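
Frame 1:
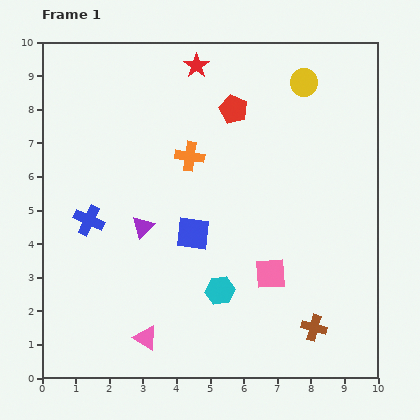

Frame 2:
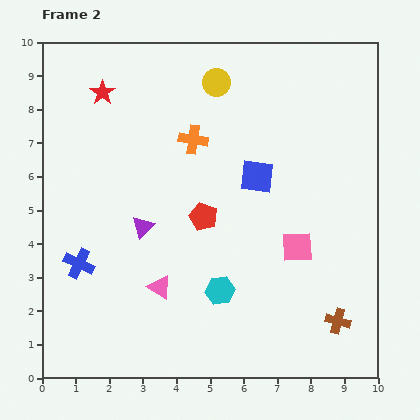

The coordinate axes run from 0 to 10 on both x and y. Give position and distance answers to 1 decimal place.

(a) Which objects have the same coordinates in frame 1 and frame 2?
the purple triangle, the cyan hexagon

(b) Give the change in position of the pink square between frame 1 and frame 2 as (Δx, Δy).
(0.8, 0.8)

The pink square was at (6.8, 3.1) in frame 1 and (7.6, 3.9) in frame 2.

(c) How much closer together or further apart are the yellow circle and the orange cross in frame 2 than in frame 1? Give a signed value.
-2.2

Distance in frame 1: 4.0. Distance in frame 2: 1.8.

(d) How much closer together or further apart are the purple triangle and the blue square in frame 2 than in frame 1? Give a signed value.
+2.2

Distance in frame 1: 1.5. Distance in frame 2: 3.7.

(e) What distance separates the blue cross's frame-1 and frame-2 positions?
1.3

The blue cross moved from (1.4, 4.7) to (1.1, 3.4), a distance of √(0.3² + 1.3²) ≈ 1.3.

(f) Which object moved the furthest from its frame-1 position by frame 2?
the red pentagon

(moved 3.3; next 2.9)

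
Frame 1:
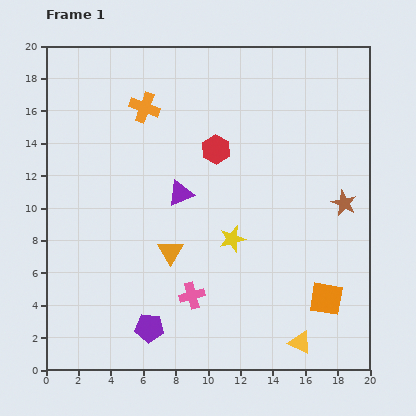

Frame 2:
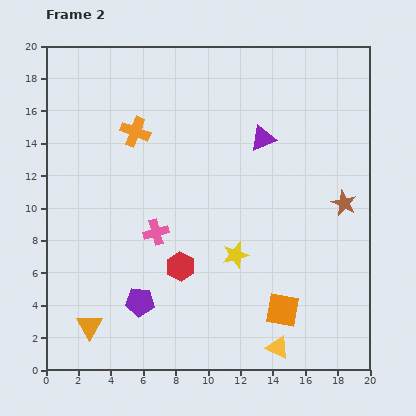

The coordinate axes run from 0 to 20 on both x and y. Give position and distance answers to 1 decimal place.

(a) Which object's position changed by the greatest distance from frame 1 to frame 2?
the red hexagon

(moved 7.5; next 6.8)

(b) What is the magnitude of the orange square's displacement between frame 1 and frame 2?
2.8

The orange square moved from (17.3, 4.4) to (14.6, 3.7), a distance of √(2.7² + 0.7²) ≈ 2.8.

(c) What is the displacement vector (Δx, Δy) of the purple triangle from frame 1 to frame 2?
(5.1, 3.4)

The purple triangle was at (8.3, 10.9) in frame 1 and (13.4, 14.3) in frame 2.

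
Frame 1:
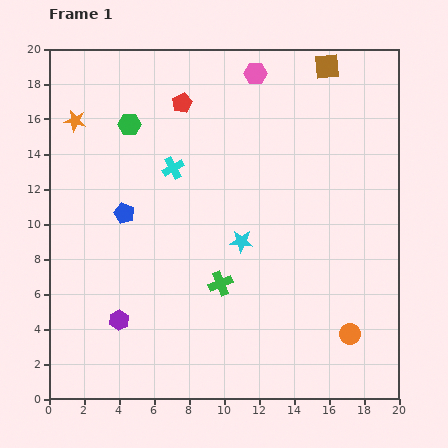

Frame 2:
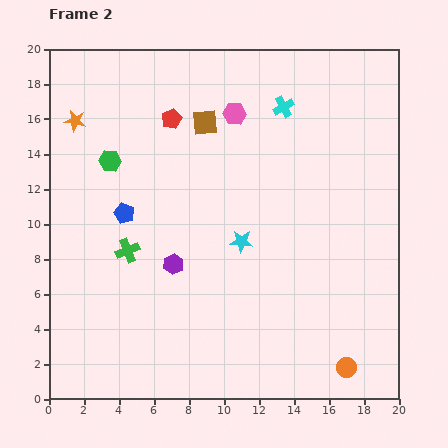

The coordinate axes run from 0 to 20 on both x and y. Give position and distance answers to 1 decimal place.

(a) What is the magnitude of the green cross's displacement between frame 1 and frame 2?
5.6

The green cross moved from (9.8, 6.6) to (4.5, 8.5), a distance of √(5.3² + 1.9²) ≈ 5.6.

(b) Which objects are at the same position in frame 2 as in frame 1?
the cyan star, the blue pentagon, the orange star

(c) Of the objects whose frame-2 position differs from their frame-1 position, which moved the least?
the red pentagon

(moved 1.1)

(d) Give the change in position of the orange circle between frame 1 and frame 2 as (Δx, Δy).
(-0.2, -1.9)

The orange circle was at (17.2, 3.7) in frame 1 and (17.0, 1.8) in frame 2.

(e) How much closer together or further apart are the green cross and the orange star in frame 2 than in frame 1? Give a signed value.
-4.5

Distance in frame 1: 12.5. Distance in frame 2: 8.0.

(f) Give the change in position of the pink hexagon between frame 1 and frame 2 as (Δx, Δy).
(-1.2, -2.3)

The pink hexagon was at (11.8, 18.6) in frame 1 and (10.6, 16.3) in frame 2.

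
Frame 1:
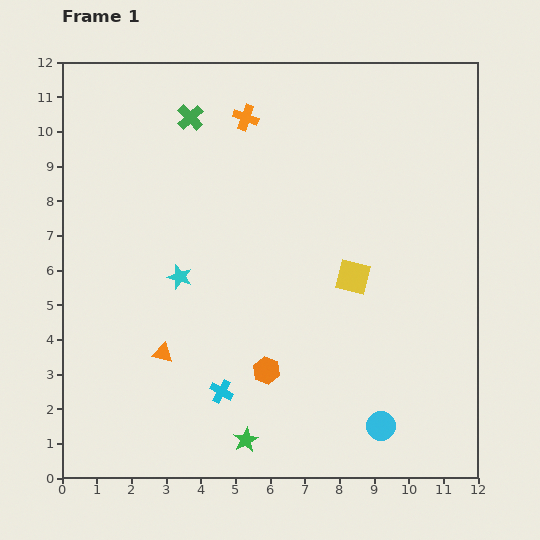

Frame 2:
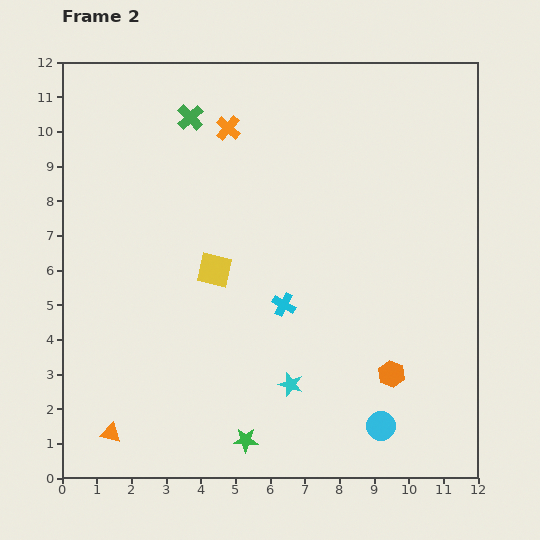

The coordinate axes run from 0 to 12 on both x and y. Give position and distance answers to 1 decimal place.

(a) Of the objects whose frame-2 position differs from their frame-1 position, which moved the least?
the orange cross

(moved 0.6)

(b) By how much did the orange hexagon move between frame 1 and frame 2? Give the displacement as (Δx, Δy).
(3.6, -0.1)

The orange hexagon was at (5.9, 3.1) in frame 1 and (9.5, 3.0) in frame 2.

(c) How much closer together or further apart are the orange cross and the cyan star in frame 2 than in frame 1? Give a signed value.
+2.6

Distance in frame 1: 5.0. Distance in frame 2: 7.6.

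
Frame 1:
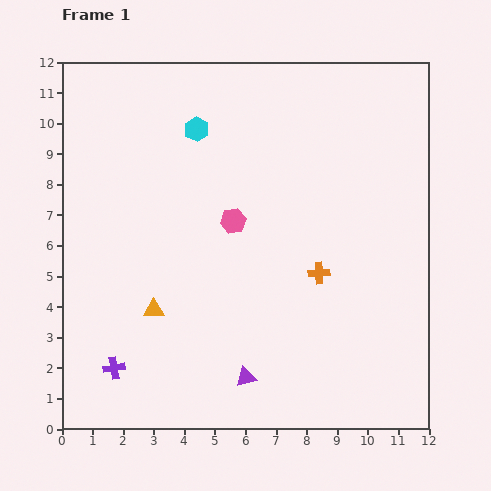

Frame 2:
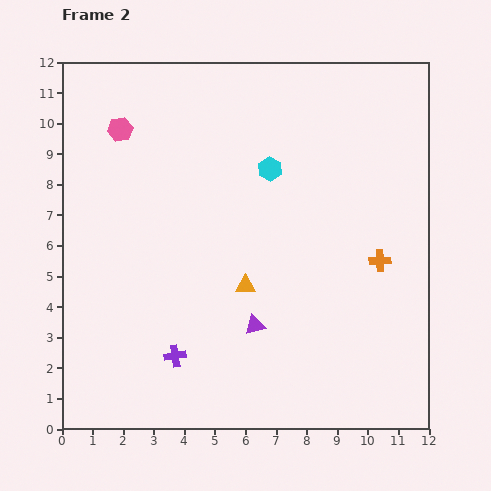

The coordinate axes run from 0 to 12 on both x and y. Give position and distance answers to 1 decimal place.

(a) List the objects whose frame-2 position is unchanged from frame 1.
none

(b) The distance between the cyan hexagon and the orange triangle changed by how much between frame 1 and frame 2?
-2.2

Distance in frame 1: 6.1. Distance in frame 2: 3.9.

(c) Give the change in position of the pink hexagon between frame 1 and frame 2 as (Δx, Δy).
(-3.7, 3.0)

The pink hexagon was at (5.6, 6.8) in frame 1 and (1.9, 9.8) in frame 2.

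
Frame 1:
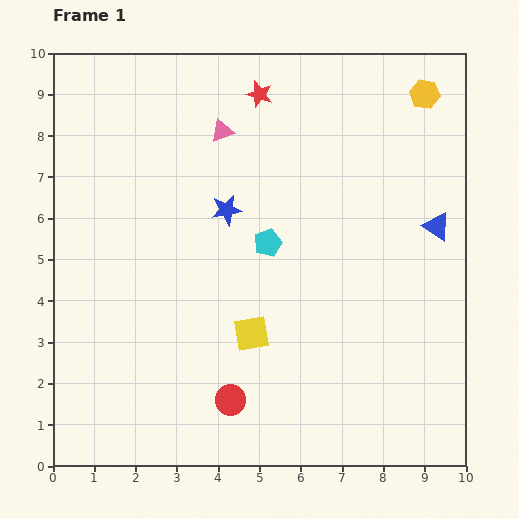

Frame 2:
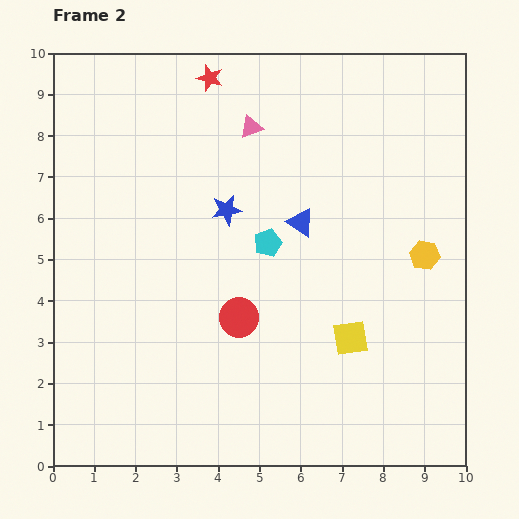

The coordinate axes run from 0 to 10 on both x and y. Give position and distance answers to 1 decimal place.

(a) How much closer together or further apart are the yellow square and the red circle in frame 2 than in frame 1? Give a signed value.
+1.0

Distance in frame 1: 1.7. Distance in frame 2: 2.7.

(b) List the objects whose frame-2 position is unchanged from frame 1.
the cyan pentagon, the blue star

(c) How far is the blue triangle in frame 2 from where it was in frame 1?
3.3

The blue triangle moved from (9.3, 5.8) to (6.0, 5.9), a distance of √(3.3² + 0.1²) ≈ 3.3.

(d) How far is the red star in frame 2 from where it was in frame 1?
1.3

The red star moved from (5.0, 9.0) to (3.8, 9.4), a distance of √(1.2² + 0.4²) ≈ 1.3.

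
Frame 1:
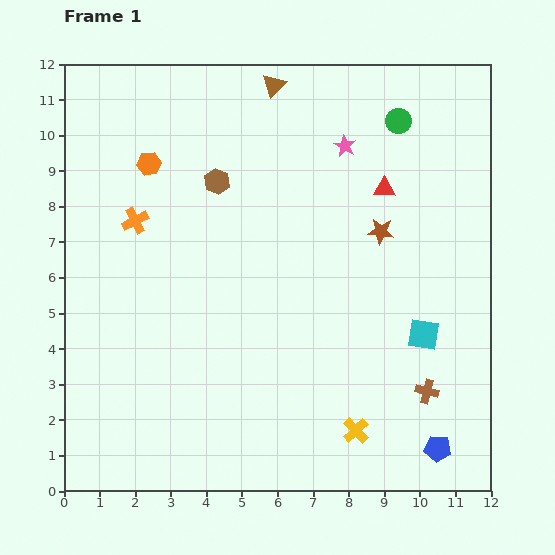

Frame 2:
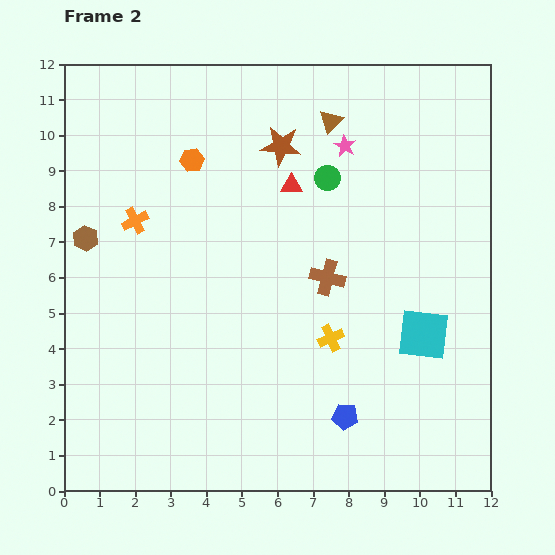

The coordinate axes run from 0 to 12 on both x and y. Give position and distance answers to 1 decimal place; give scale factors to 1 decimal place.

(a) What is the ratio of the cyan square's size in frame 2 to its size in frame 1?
1.7×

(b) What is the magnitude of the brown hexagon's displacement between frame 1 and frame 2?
4.0

The brown hexagon moved from (4.3, 8.7) to (0.6, 7.1), a distance of √(3.7² + 1.6²) ≈ 4.0.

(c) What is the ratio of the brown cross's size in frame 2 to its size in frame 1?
1.5×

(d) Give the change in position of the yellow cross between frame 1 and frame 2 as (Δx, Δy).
(-0.7, 2.6)

The yellow cross was at (8.2, 1.7) in frame 1 and (7.5, 4.3) in frame 2.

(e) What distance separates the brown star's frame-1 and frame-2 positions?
3.7

The brown star moved from (8.9, 7.3) to (6.1, 9.7), a distance of √(2.8² + 2.4²) ≈ 3.7.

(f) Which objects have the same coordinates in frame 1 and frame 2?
the pink star, the cyan square, the orange cross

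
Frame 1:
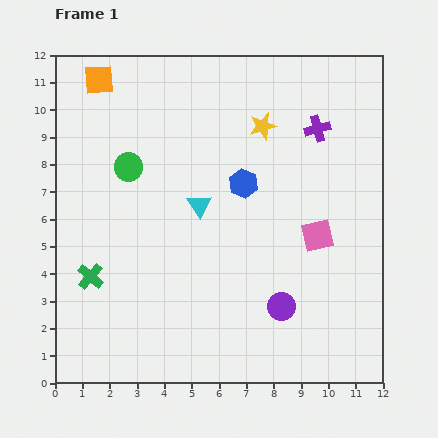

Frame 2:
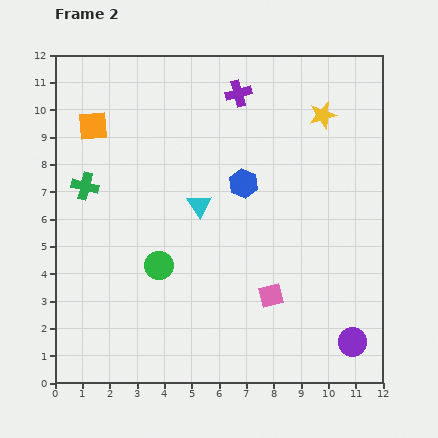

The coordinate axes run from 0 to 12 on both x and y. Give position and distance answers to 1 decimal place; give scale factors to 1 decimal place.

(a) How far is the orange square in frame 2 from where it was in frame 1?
1.7

The orange square moved from (1.6, 11.1) to (1.4, 9.4), a distance of √(0.2² + 1.7²) ≈ 1.7.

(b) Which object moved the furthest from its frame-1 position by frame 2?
the green circle

(moved 3.8; next 3.3)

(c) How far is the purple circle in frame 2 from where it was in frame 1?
2.9

The purple circle moved from (8.3, 2.8) to (10.9, 1.5), a distance of √(2.6² + 1.3²) ≈ 2.9.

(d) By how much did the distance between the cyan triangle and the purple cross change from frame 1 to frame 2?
-0.8

Distance in frame 1: 5.1. Distance in frame 2: 4.3.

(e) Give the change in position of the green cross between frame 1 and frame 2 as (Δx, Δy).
(-0.2, 3.3)

The green cross was at (1.3, 3.9) in frame 1 and (1.1, 7.2) in frame 2.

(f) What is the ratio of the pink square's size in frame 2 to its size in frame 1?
0.7×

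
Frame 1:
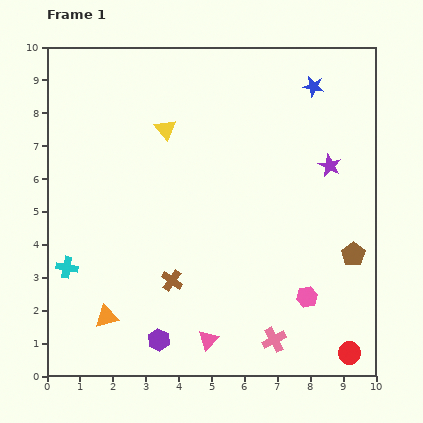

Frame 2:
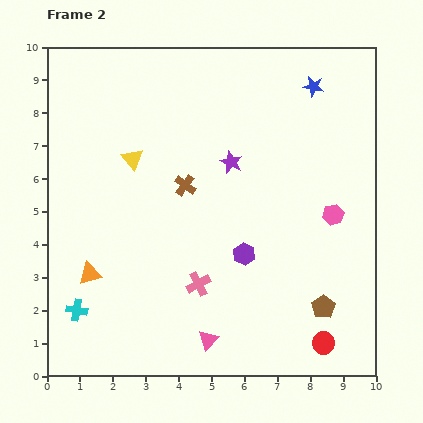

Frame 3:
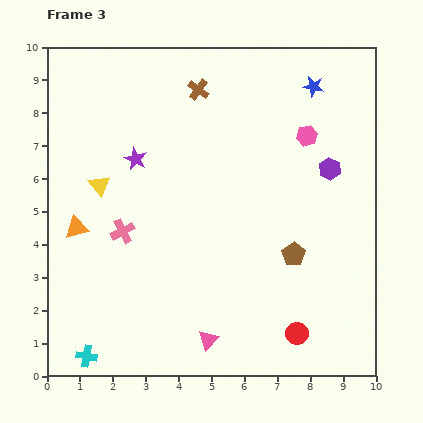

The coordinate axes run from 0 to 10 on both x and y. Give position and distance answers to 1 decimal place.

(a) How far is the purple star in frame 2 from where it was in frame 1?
3.0

The purple star moved from (8.6, 6.4) to (5.6, 6.5), a distance of √(3.0² + 0.1²) ≈ 3.0.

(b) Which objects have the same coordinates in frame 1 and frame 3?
the blue star, the pink triangle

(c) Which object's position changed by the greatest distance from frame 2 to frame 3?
the purple hexagon

(moved 3.7; next 2.9)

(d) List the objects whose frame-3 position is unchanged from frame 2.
the blue star, the pink triangle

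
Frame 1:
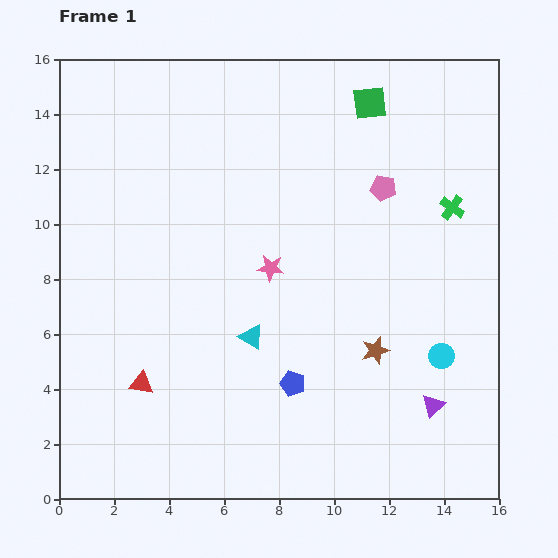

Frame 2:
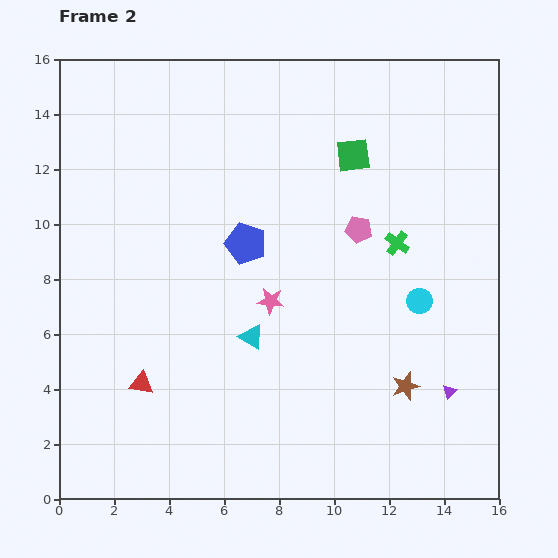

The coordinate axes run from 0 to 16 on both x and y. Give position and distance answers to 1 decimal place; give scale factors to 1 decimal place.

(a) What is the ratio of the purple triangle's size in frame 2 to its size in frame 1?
0.6×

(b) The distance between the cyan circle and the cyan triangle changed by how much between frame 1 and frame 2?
-0.7

Distance in frame 1: 6.9. Distance in frame 2: 6.2.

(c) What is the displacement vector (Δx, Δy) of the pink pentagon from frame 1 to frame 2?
(-0.9, -1.5)

The pink pentagon was at (11.8, 11.3) in frame 1 and (10.9, 9.8) in frame 2.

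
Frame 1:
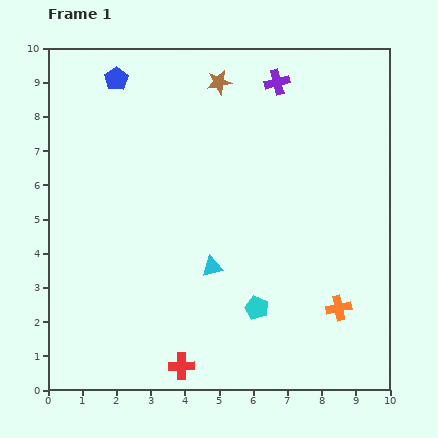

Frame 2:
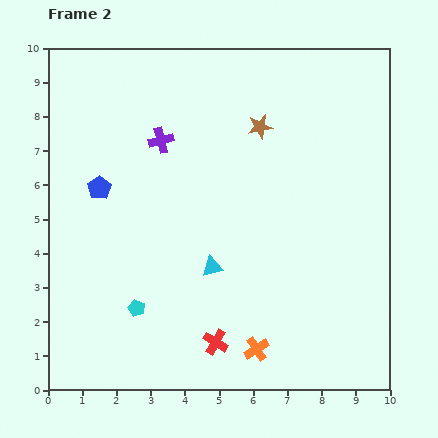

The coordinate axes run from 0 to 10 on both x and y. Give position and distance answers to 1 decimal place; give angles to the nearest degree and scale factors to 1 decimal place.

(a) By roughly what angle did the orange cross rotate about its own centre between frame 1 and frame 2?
22° counter-clockwise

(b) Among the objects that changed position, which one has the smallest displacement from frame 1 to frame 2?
the red cross

(moved 1.2)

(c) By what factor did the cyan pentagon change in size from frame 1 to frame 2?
0.7×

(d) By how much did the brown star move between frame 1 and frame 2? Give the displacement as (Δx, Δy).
(1.2, -1.3)

The brown star was at (5.0, 9.0) in frame 1 and (6.2, 7.7) in frame 2.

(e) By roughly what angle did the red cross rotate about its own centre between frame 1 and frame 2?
31° clockwise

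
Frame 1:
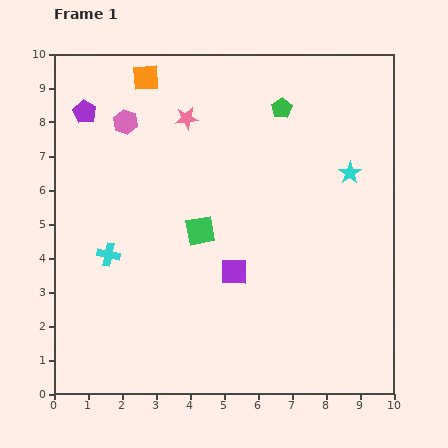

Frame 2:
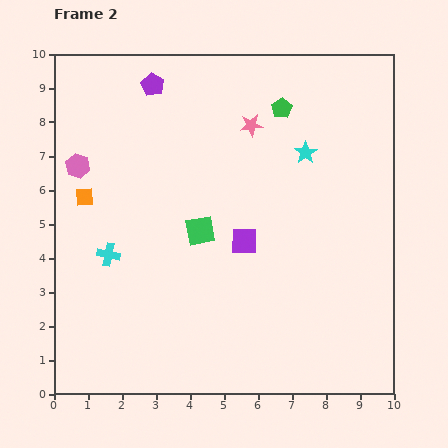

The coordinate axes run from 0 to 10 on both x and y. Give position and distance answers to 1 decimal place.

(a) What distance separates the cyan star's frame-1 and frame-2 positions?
1.4

The cyan star moved from (8.7, 6.5) to (7.4, 7.1), a distance of √(1.3² + 0.6²) ≈ 1.4.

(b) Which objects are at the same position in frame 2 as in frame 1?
the cyan cross, the green square, the green pentagon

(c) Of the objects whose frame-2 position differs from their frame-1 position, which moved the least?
the purple square

(moved 0.9)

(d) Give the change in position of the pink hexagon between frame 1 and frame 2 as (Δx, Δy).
(-1.4, -1.3)

The pink hexagon was at (2.1, 8.0) in frame 1 and (0.7, 6.7) in frame 2.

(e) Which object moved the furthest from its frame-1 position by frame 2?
the orange square

(moved 3.9; next 2.2)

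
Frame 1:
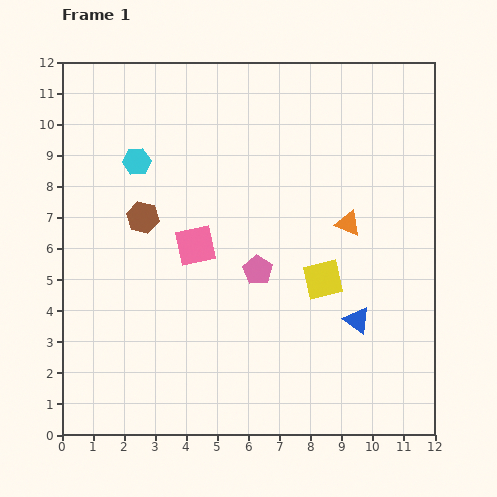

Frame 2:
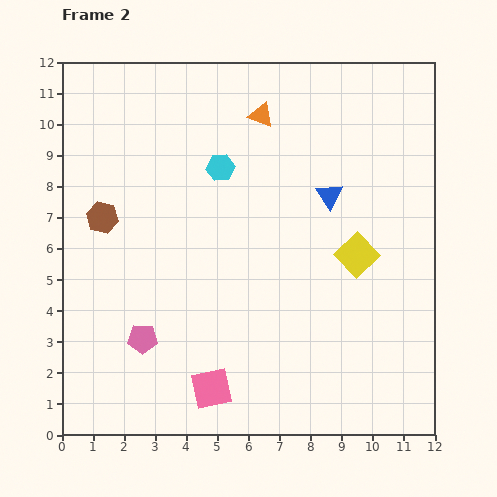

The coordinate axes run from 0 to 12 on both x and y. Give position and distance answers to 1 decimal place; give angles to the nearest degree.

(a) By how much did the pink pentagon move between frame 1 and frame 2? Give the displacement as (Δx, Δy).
(-3.7, -2.2)

The pink pentagon was at (6.3, 5.3) in frame 1 and (2.6, 3.1) in frame 2.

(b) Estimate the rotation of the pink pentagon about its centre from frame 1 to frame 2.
31° counter-clockwise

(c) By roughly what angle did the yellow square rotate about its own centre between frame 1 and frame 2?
31° counter-clockwise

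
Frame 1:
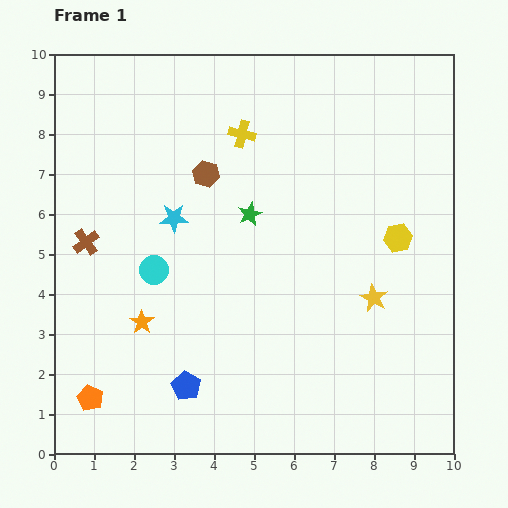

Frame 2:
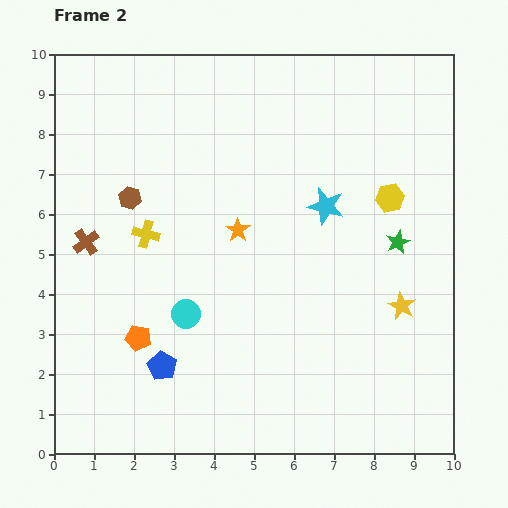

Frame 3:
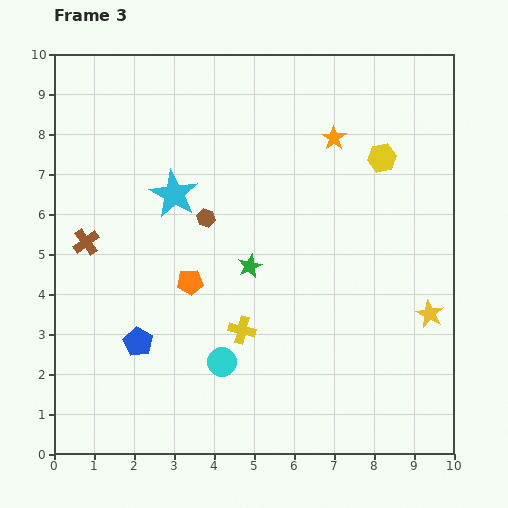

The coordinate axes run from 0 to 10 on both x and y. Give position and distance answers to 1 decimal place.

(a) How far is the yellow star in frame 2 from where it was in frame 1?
0.7

The yellow star moved from (8.0, 3.9) to (8.7, 3.7), a distance of √(0.7² + 0.2²) ≈ 0.7.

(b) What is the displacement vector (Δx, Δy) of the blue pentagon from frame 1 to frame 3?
(-1.2, 1.1)

The blue pentagon was at (3.3, 1.7) in frame 1 and (2.1, 2.8) in frame 3.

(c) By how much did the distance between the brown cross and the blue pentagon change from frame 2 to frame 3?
-0.8

Distance in frame 2: 3.6. Distance in frame 3: 2.8.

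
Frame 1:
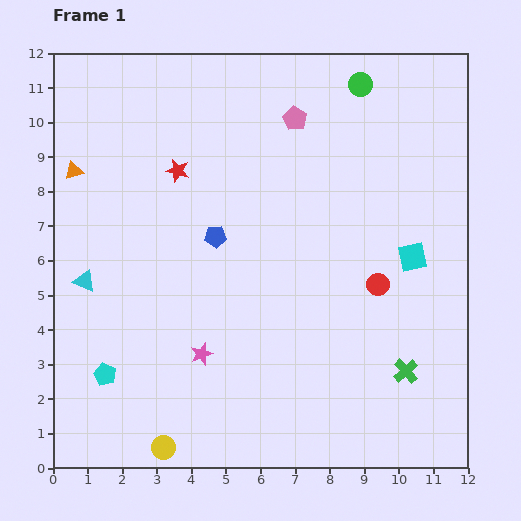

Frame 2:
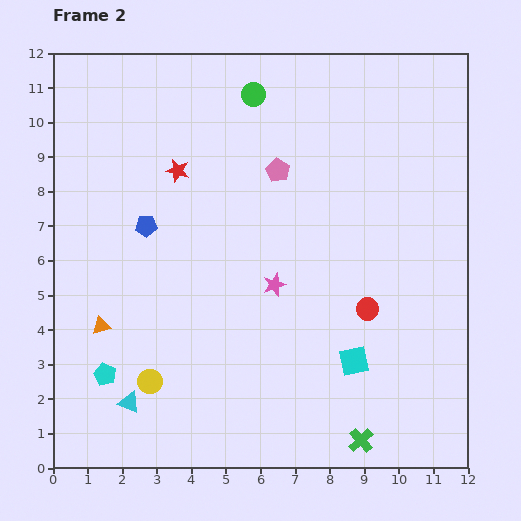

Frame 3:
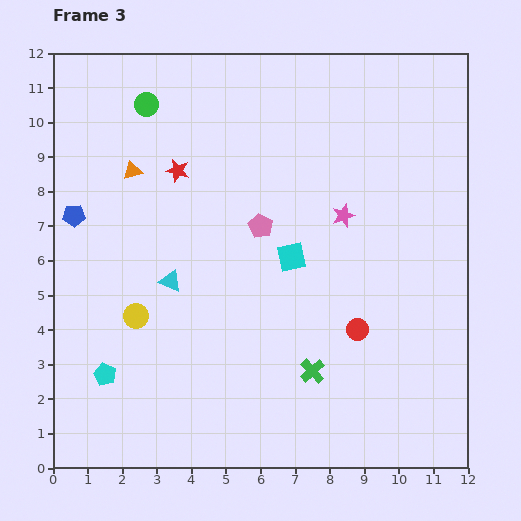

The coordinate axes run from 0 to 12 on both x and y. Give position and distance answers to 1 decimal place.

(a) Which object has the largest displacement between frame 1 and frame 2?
the orange triangle

(moved 4.6; next 3.7)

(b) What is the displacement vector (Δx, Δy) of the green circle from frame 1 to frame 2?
(-3.1, -0.3)

The green circle was at (8.9, 11.1) in frame 1 and (5.8, 10.8) in frame 2.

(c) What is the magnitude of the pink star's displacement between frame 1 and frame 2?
2.9

The pink star moved from (4.3, 3.3) to (6.4, 5.3), a distance of √(2.1² + 2.0²) ≈ 2.9.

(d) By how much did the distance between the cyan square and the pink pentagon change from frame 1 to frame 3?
-3.9

Distance in frame 1: 5.2. Distance in frame 3: 1.3.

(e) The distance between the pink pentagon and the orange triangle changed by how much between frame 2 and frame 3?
-2.8

Distance in frame 2: 6.8. Distance in frame 3: 4.0.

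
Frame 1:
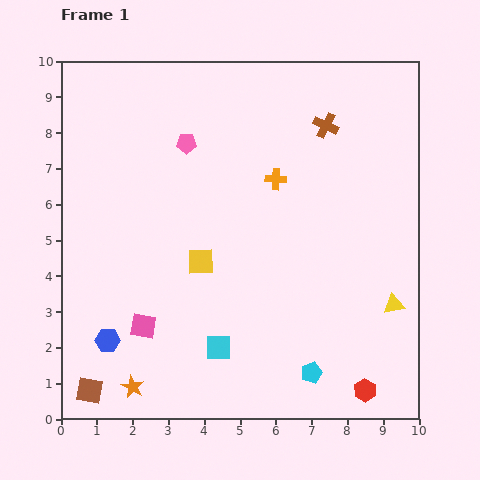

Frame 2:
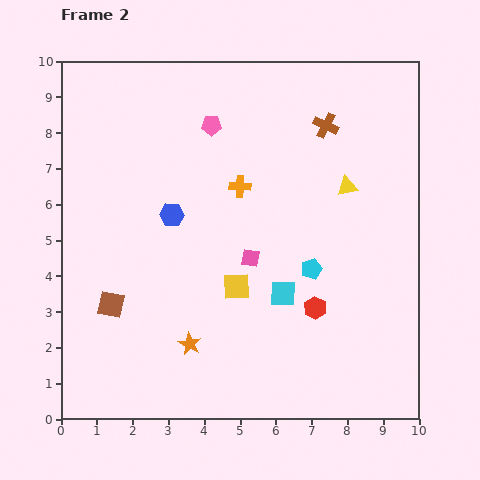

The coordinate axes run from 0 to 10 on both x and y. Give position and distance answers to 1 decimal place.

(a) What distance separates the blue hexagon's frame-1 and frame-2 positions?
3.9

The blue hexagon moved from (1.3, 2.2) to (3.1, 5.7), a distance of √(1.8² + 3.5²) ≈ 3.9.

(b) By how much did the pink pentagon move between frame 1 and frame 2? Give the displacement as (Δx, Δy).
(0.7, 0.5)

The pink pentagon was at (3.5, 7.7) in frame 1 and (4.2, 8.2) in frame 2.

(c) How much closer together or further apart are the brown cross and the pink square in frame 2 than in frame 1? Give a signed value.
-3.3

Distance in frame 1: 7.6. Distance in frame 2: 4.3.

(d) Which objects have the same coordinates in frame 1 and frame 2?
the brown cross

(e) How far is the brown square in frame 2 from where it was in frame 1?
2.5

The brown square moved from (0.8, 0.8) to (1.4, 3.2), a distance of √(0.6² + 2.4²) ≈ 2.5.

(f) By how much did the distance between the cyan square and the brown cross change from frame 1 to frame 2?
-2.0

Distance in frame 1: 6.9. Distance in frame 2: 4.9.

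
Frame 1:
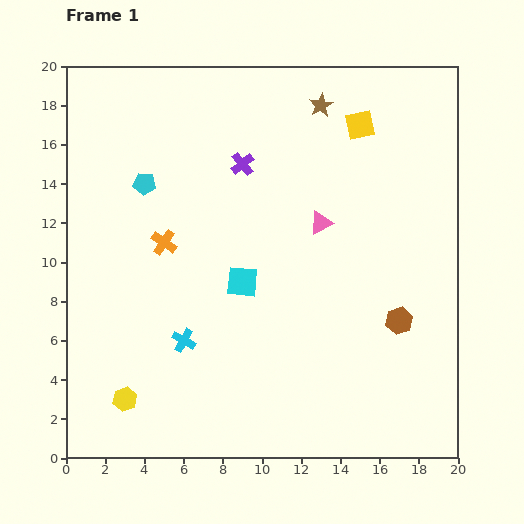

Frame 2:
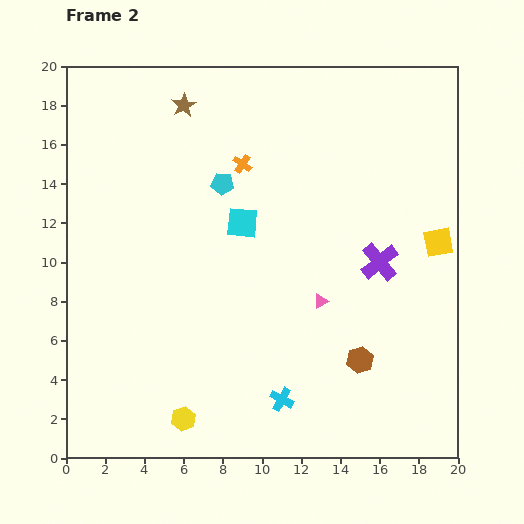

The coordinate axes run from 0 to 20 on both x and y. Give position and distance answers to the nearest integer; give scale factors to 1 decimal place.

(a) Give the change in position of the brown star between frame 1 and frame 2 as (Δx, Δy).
(-7, 0)

The brown star was at (13, 18) in frame 1 and (6, 18) in frame 2.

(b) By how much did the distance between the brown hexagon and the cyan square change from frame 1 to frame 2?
+1

Distance in frame 1: 8. Distance in frame 2: 9.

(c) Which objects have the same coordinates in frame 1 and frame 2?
none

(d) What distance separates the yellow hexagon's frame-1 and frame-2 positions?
3

The yellow hexagon moved from (3, 3) to (6, 2), a distance of √(3² + 1²) ≈ 3.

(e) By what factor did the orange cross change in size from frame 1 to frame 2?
0.7×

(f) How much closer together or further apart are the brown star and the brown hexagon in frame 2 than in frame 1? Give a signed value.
+4

Distance in frame 1: 12. Distance in frame 2: 16.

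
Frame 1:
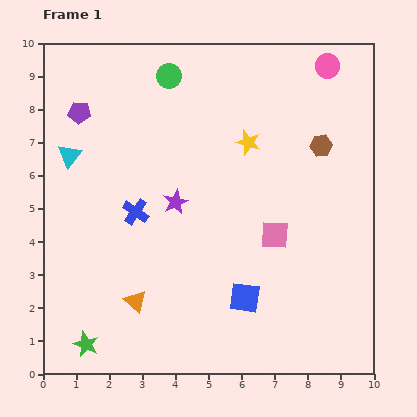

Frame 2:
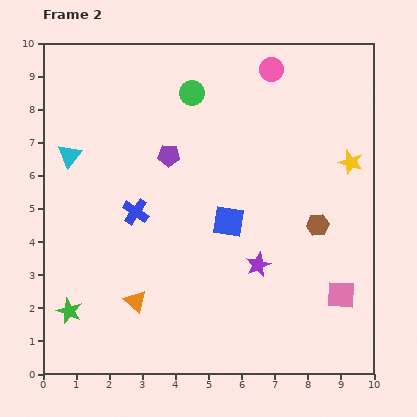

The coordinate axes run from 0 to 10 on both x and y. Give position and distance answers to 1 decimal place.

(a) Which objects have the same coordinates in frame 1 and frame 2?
the blue cross, the orange triangle, the cyan triangle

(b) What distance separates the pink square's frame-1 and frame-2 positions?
2.7

The pink square moved from (7.0, 4.2) to (9.0, 2.4), a distance of √(2.0² + 1.8²) ≈ 2.7.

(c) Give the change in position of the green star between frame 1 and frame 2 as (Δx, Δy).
(-0.5, 1.0)

The green star was at (1.3, 0.9) in frame 1 and (0.8, 1.9) in frame 2.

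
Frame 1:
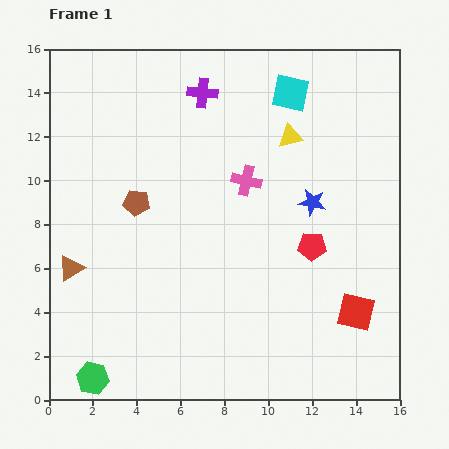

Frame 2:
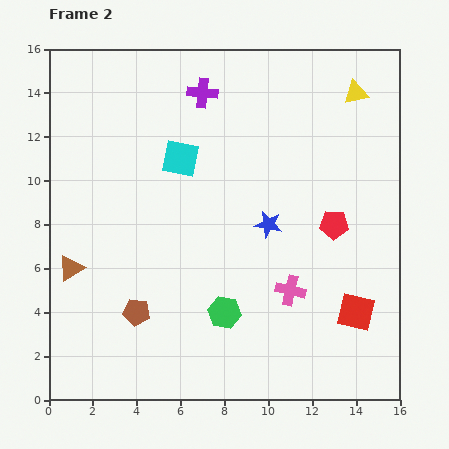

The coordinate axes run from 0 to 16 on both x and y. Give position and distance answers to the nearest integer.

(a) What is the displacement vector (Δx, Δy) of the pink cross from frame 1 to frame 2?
(2, -5)

The pink cross was at (9, 10) in frame 1 and (11, 5) in frame 2.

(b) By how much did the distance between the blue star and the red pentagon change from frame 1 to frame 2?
+1

Distance in frame 1: 2. Distance in frame 2: 3.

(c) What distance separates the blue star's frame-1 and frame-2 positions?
2

The blue star moved from (12, 9) to (10, 8), a distance of √(2² + 1²) ≈ 2.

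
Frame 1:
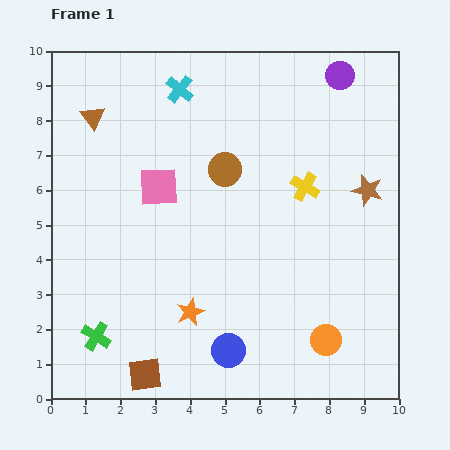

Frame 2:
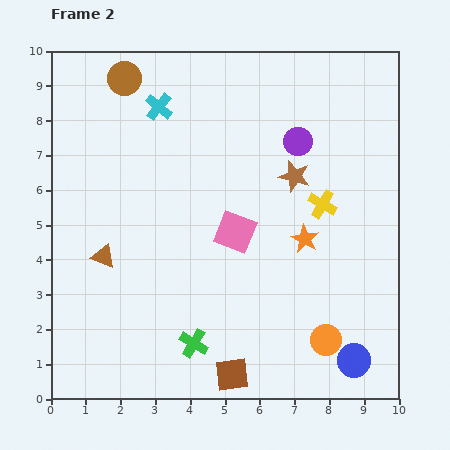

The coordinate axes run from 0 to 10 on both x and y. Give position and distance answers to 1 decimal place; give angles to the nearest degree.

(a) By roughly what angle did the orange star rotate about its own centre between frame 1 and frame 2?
19° counter-clockwise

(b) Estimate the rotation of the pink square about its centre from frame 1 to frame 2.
24° clockwise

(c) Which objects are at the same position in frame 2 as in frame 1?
the orange circle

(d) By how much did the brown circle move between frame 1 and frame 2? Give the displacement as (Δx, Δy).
(-2.9, 2.6)

The brown circle was at (5.0, 6.6) in frame 1 and (2.1, 9.2) in frame 2.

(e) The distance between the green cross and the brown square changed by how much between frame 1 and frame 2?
-0.4

Distance in frame 1: 1.8. Distance in frame 2: 1.4.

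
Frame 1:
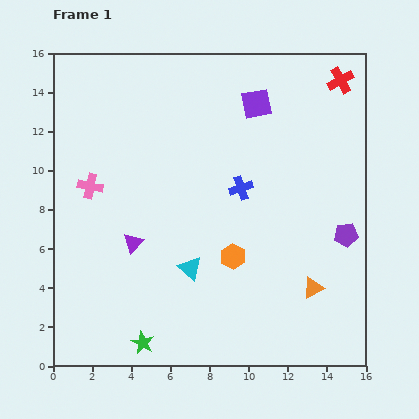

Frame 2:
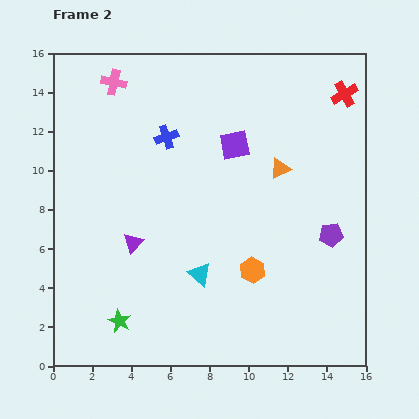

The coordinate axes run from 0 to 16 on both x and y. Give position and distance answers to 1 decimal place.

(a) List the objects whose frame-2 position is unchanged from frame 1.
the purple triangle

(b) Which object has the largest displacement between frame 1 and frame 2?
the orange triangle

(moved 6.3; next 5.4)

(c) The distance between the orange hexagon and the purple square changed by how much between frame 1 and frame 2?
-1.4

Distance in frame 1: 7.9. Distance in frame 2: 6.5.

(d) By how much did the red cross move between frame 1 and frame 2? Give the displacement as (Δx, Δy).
(0.2, -0.7)

The red cross was at (14.7, 14.6) in frame 1 and (14.9, 13.9) in frame 2.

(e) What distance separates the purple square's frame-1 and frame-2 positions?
2.4

The purple square moved from (10.4, 13.4) to (9.3, 11.3), a distance of √(1.1² + 2.1²) ≈ 2.4.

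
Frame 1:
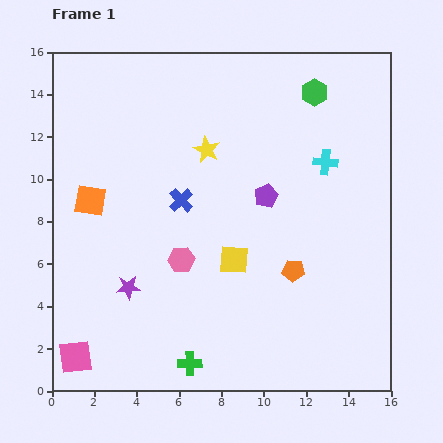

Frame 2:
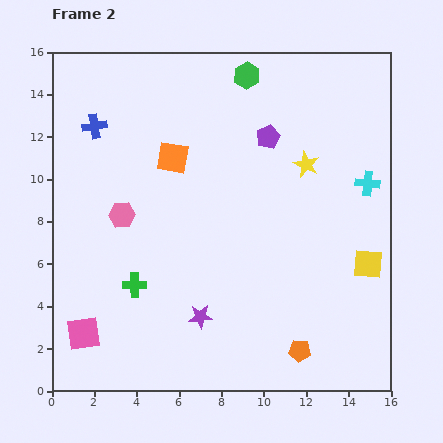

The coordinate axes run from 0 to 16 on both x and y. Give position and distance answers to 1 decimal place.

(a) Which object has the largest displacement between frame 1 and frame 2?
the yellow square

(moved 6.3; next 5.4)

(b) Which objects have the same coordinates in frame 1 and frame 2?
none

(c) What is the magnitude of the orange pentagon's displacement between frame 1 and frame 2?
3.8

The orange pentagon moved from (11.4, 5.7) to (11.7, 1.9), a distance of √(0.3² + 3.8²) ≈ 3.8.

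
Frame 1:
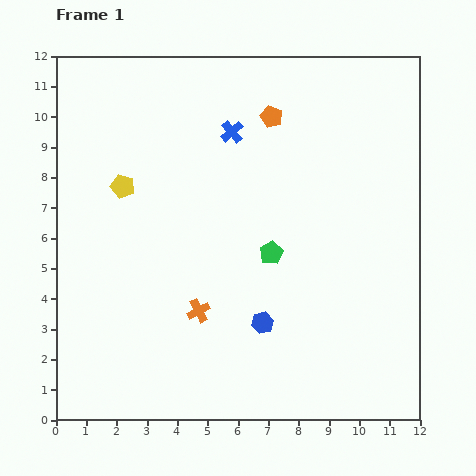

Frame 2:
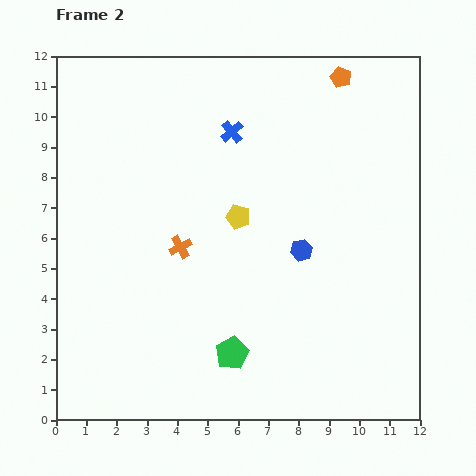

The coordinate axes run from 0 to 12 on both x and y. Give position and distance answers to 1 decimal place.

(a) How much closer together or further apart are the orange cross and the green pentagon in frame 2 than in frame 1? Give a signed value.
+0.8

Distance in frame 1: 3.1. Distance in frame 2: 3.9.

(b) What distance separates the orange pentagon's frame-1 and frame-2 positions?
2.6

The orange pentagon moved from (7.1, 10.0) to (9.4, 11.3), a distance of √(2.3² + 1.3²) ≈ 2.6.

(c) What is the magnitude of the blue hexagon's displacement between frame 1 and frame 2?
2.7

The blue hexagon moved from (6.8, 3.2) to (8.1, 5.6), a distance of √(1.3² + 2.4²) ≈ 2.7.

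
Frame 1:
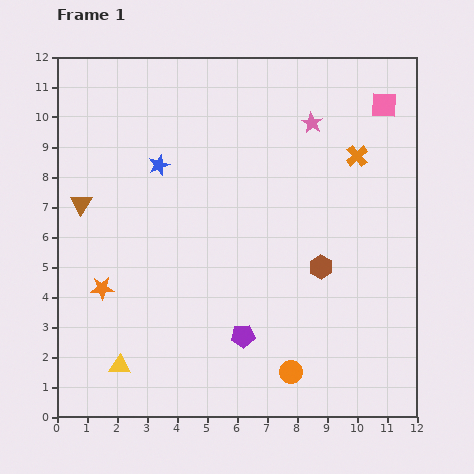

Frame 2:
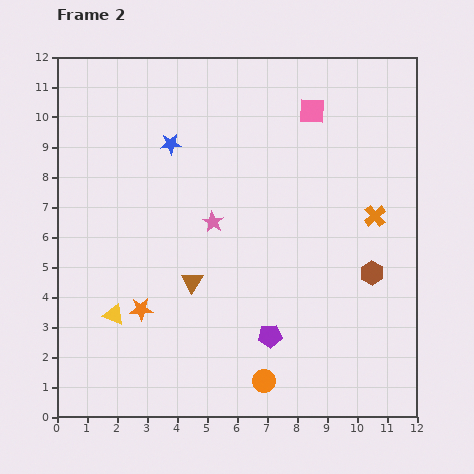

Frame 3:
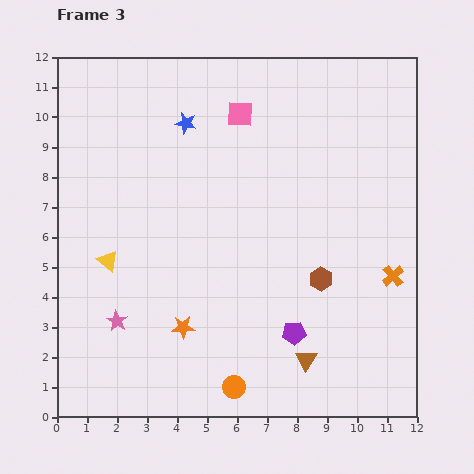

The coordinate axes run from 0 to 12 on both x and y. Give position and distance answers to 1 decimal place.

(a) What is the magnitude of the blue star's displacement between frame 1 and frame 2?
0.8

The blue star moved from (3.4, 8.4) to (3.8, 9.1), a distance of √(0.4² + 0.7²) ≈ 0.8.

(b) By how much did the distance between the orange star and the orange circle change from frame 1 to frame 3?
-4.3

Distance in frame 1: 6.9. Distance in frame 3: 2.6.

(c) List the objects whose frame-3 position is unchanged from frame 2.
none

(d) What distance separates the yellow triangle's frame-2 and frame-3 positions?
1.8

The yellow triangle moved from (1.9, 3.4) to (1.7, 5.2), a distance of √(0.2² + 1.8²) ≈ 1.8.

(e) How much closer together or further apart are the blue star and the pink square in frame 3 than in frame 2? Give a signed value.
-3.0

Distance in frame 2: 4.8. Distance in frame 3: 1.8.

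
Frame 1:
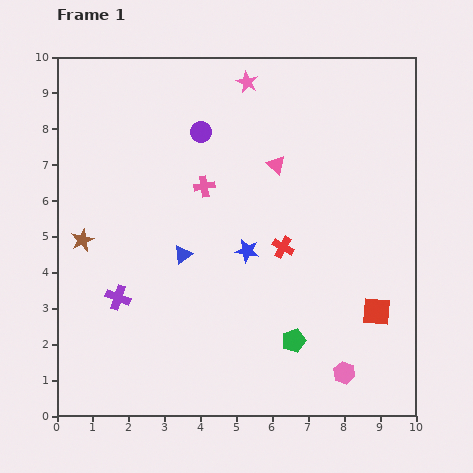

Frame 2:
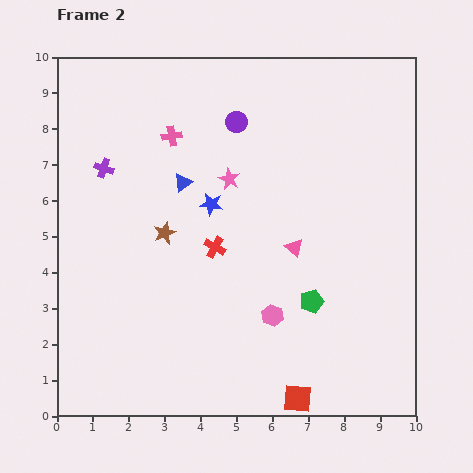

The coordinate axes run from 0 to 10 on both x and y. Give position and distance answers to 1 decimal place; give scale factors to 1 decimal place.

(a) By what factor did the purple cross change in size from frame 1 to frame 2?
0.8×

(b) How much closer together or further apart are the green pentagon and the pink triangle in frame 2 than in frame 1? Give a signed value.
-3.3

Distance in frame 1: 4.9. Distance in frame 2: 1.6.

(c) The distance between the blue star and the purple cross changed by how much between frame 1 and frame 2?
-0.6

Distance in frame 1: 3.8. Distance in frame 2: 3.2.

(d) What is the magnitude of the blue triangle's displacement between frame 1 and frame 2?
2.0

The blue triangle moved from (3.5, 4.5) to (3.5, 6.5), a distance of √(0.0² + 2.0²) ≈ 2.0.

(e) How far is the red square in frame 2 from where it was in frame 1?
3.3

The red square moved from (8.9, 2.9) to (6.7, 0.5), a distance of √(2.2² + 2.4²) ≈ 3.3.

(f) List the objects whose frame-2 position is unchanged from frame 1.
none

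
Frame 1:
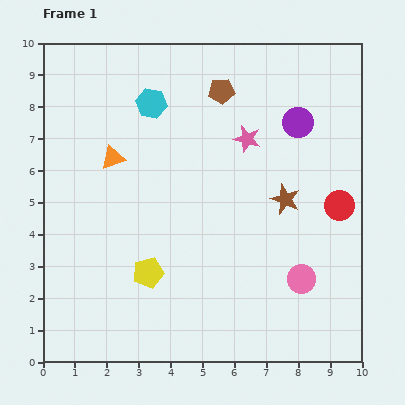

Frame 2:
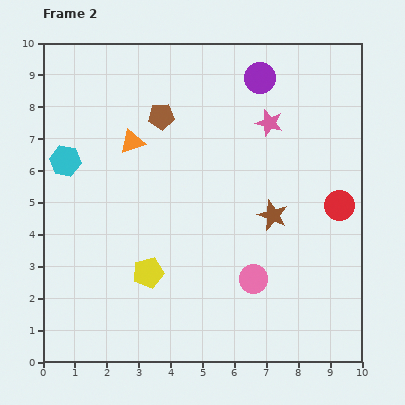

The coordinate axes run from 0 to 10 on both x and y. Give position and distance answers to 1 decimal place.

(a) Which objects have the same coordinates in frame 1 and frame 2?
the yellow pentagon, the red circle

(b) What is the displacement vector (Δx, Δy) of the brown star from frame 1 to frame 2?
(-0.4, -0.5)

The brown star was at (7.6, 5.1) in frame 1 and (7.2, 4.6) in frame 2.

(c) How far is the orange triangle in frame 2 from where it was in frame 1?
0.8

The orange triangle moved from (2.2, 6.4) to (2.8, 6.9), a distance of √(0.6² + 0.5²) ≈ 0.8.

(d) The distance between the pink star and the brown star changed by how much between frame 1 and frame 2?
+0.7

Distance in frame 1: 2.2. Distance in frame 2: 2.9.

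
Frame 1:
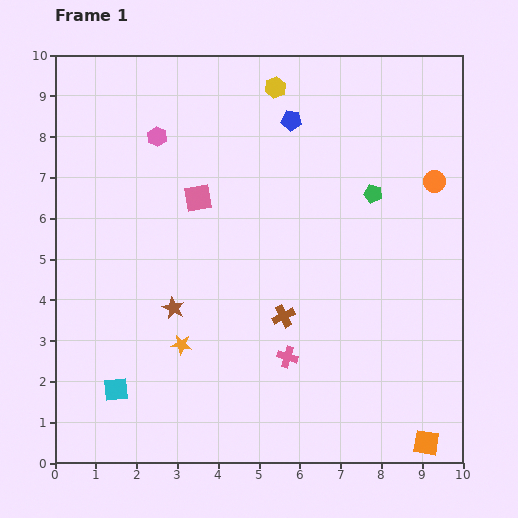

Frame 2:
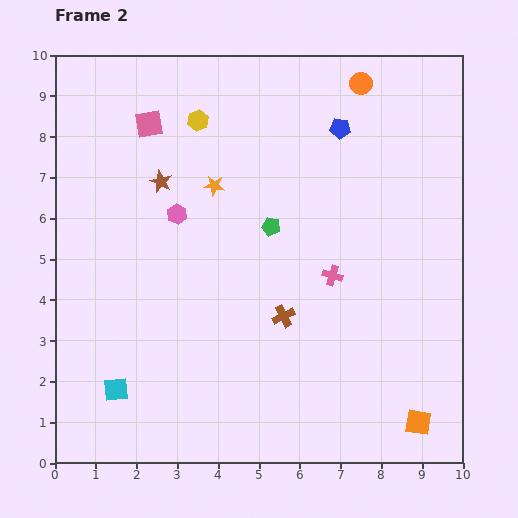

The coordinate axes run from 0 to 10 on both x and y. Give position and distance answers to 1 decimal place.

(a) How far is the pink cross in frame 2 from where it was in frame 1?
2.3

The pink cross moved from (5.7, 2.6) to (6.8, 4.6), a distance of √(1.1² + 2.0²) ≈ 2.3.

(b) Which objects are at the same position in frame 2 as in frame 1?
the brown cross, the cyan square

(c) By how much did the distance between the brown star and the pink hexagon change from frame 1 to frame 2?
-3.3

Distance in frame 1: 4.2. Distance in frame 2: 0.9.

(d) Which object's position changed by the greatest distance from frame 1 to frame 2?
the orange star

(moved 4.0; next 3.1)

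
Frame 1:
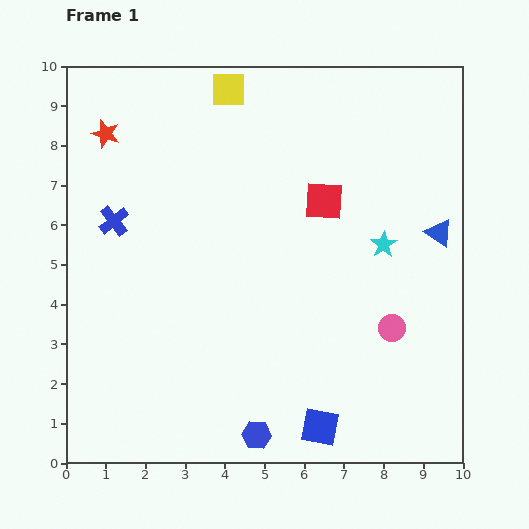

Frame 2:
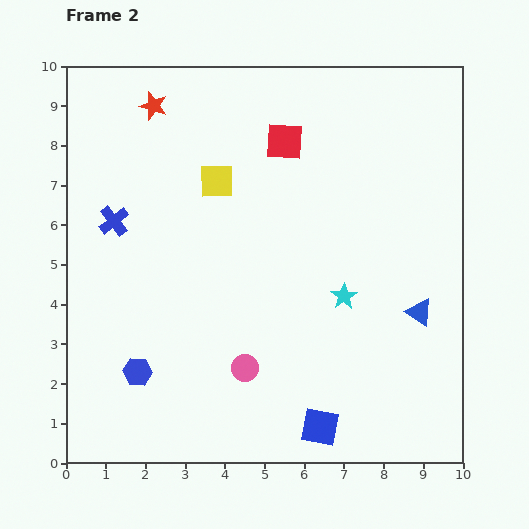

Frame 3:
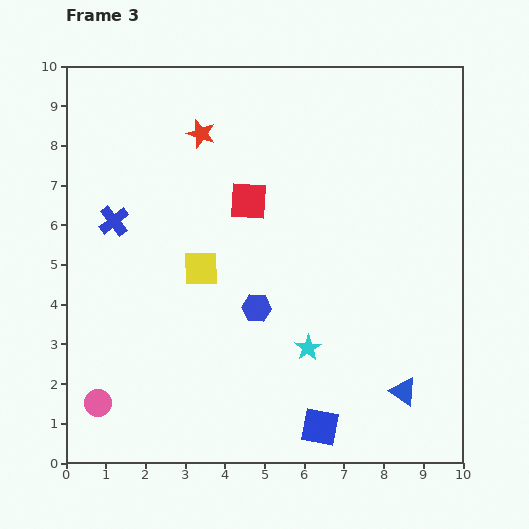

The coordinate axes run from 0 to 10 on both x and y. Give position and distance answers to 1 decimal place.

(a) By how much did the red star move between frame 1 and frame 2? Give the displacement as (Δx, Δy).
(1.2, 0.7)

The red star was at (1.0, 8.3) in frame 1 and (2.2, 9.0) in frame 2.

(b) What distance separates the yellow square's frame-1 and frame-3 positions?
4.6

The yellow square moved from (4.1, 9.4) to (3.4, 4.9), a distance of √(0.7² + 4.5²) ≈ 4.6.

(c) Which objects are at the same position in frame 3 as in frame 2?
the blue square, the blue cross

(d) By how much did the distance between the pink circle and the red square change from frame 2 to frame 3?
+0.6

Distance in frame 2: 5.8. Distance in frame 3: 6.4.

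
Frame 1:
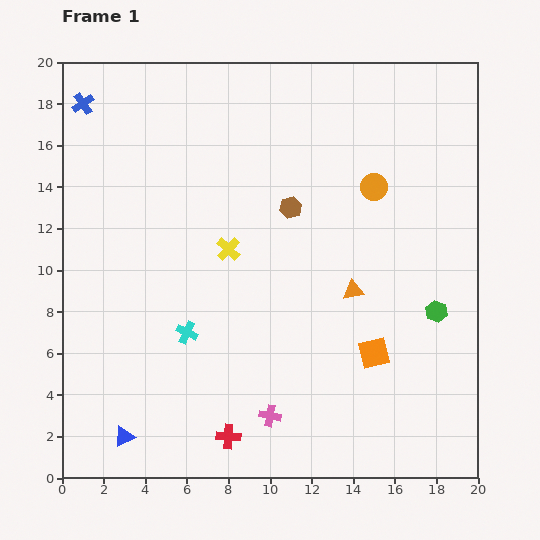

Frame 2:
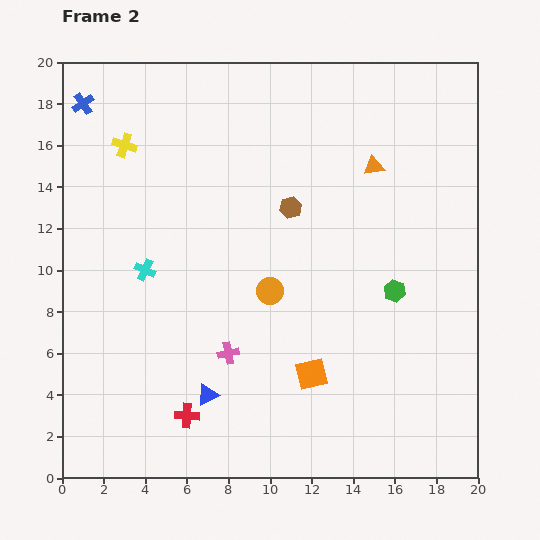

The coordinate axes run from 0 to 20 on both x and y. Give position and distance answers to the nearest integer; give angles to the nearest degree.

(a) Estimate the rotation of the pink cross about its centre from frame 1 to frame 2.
23° counter-clockwise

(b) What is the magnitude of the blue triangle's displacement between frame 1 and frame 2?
4

The blue triangle moved from (3, 2) to (7, 4), a distance of √(4² + 2²) ≈ 4.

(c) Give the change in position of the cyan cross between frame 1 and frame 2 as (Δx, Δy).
(-2, 3)

The cyan cross was at (6, 7) in frame 1 and (4, 10) in frame 2.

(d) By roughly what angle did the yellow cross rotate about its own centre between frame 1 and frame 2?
25° counter-clockwise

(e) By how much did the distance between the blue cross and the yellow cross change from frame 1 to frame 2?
-7

Distance in frame 1: 10. Distance in frame 2: 3.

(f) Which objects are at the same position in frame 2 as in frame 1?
the brown hexagon, the blue cross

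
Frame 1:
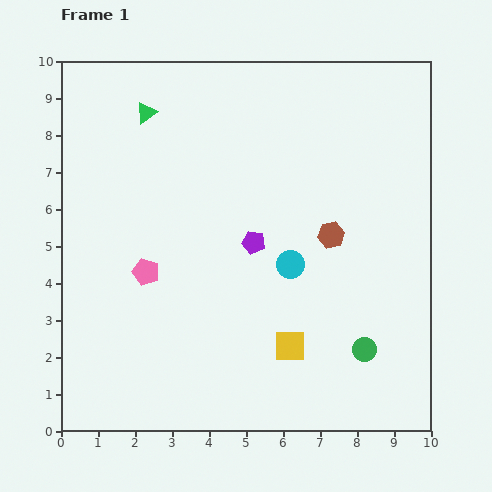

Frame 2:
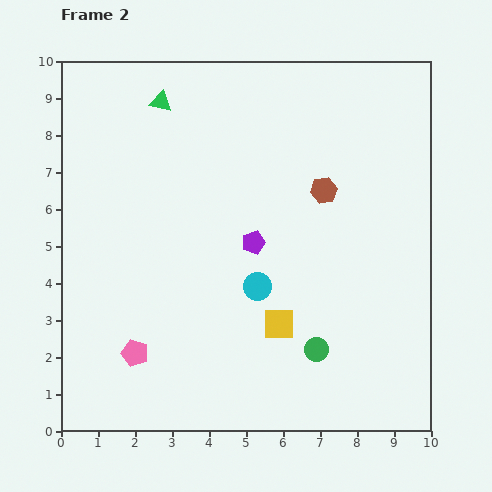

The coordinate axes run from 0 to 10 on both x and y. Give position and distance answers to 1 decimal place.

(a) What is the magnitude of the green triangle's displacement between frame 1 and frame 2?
0.5

The green triangle moved from (2.3, 8.6) to (2.7, 8.9), a distance of √(0.4² + 0.3²) ≈ 0.5.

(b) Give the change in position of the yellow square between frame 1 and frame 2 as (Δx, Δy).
(-0.3, 0.6)

The yellow square was at (6.2, 2.3) in frame 1 and (5.9, 2.9) in frame 2.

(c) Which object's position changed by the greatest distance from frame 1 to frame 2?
the pink pentagon

(moved 2.2; next 1.3)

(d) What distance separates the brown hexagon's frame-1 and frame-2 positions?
1.2

The brown hexagon moved from (7.3, 5.3) to (7.1, 6.5), a distance of √(0.2² + 1.2²) ≈ 1.2.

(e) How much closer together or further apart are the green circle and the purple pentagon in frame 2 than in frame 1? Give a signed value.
-0.8

Distance in frame 1: 4.2. Distance in frame 2: 3.4.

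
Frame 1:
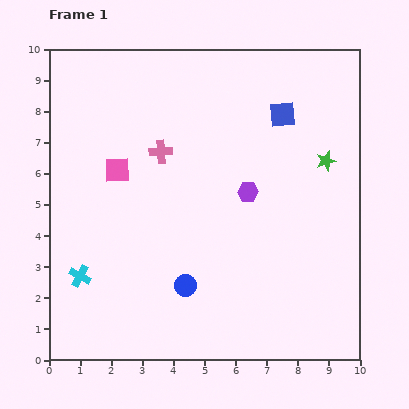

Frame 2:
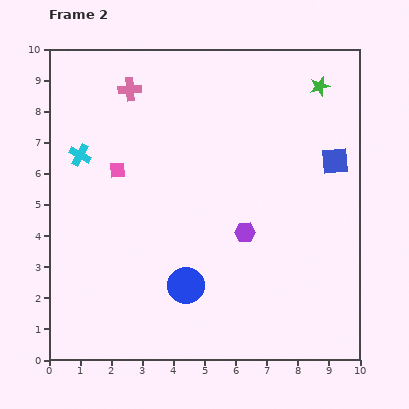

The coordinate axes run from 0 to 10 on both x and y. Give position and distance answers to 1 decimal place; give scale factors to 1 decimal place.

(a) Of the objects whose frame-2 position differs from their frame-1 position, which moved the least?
the purple hexagon

(moved 1.3)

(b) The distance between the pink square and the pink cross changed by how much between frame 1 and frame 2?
+1.1

Distance in frame 1: 1.5. Distance in frame 2: 2.6.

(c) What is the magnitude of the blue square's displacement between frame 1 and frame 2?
2.3

The blue square moved from (7.5, 7.9) to (9.2, 6.4), a distance of √(1.7² + 1.5²) ≈ 2.3.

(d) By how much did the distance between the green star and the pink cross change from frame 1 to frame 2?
+0.8

Distance in frame 1: 5.3. Distance in frame 2: 6.1.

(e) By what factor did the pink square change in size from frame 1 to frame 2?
0.6×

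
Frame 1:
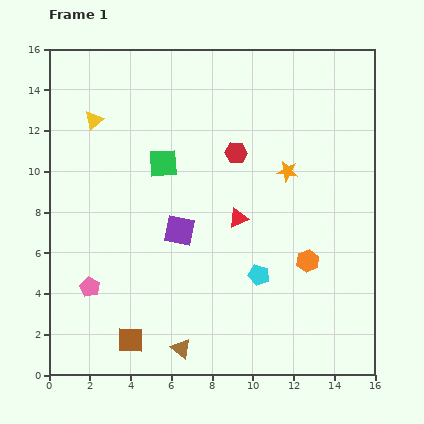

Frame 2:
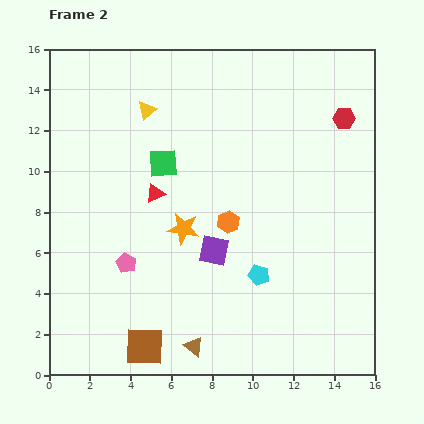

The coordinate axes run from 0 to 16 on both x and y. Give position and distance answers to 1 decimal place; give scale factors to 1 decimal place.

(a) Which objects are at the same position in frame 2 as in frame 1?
the green square, the cyan pentagon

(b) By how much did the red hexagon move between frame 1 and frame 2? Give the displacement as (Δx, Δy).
(5.3, 1.7)

The red hexagon was at (9.2, 10.9) in frame 1 and (14.5, 12.6) in frame 2.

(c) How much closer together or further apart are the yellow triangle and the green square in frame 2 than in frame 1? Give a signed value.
-1.3

Distance in frame 1: 4.0. Distance in frame 2: 2.7.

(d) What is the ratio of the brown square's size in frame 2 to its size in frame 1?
1.5×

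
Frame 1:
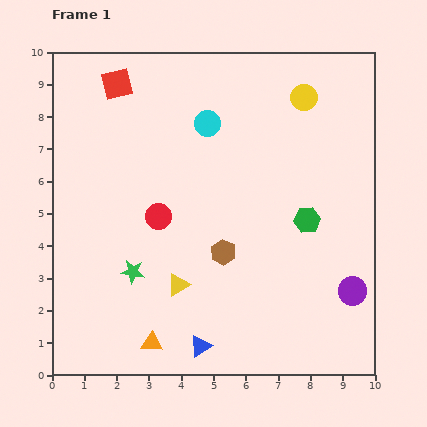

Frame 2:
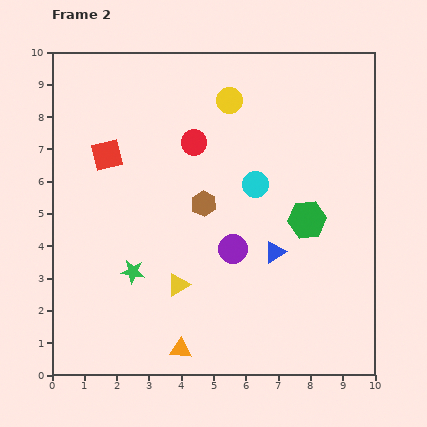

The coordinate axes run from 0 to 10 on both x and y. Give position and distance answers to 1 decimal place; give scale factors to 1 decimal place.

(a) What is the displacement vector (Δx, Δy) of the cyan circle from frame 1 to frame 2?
(1.5, -1.9)

The cyan circle was at (4.8, 7.8) in frame 1 and (6.3, 5.9) in frame 2.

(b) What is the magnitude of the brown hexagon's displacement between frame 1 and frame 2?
1.6

The brown hexagon moved from (5.3, 3.8) to (4.7, 5.3), a distance of √(0.6² + 1.5²) ≈ 1.6.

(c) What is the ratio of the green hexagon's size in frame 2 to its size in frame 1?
1.4×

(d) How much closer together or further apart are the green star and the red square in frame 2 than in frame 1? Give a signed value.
-2.1

Distance in frame 1: 5.8. Distance in frame 2: 3.7.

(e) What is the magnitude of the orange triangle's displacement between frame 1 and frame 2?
0.9

The orange triangle moved from (3.1, 1.0) to (4.0, 0.8), a distance of √(0.9² + 0.2²) ≈ 0.9.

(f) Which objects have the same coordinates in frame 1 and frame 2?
the yellow triangle, the green hexagon, the green star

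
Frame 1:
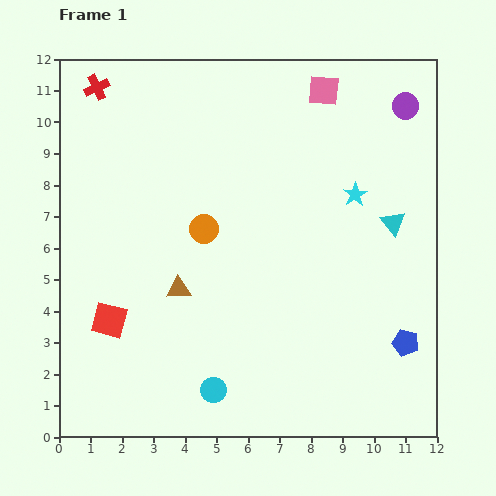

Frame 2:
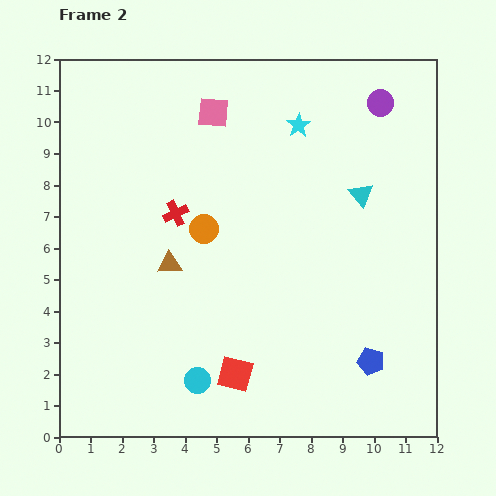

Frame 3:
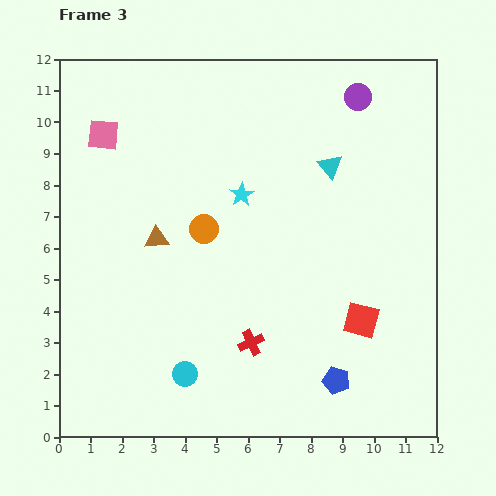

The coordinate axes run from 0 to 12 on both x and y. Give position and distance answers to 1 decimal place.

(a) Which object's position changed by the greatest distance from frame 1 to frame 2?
the red cross

(moved 4.7; next 4.3)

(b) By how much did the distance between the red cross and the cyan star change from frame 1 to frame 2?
-4.1

Distance in frame 1: 8.9. Distance in frame 2: 4.8.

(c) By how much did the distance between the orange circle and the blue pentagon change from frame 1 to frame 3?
-0.9

Distance in frame 1: 7.3. Distance in frame 3: 6.4.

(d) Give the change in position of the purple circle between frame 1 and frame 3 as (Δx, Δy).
(-1.5, 0.3)

The purple circle was at (11.0, 10.5) in frame 1 and (9.5, 10.8) in frame 3.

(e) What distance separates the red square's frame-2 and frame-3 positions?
4.3

The red square moved from (5.6, 2.0) to (9.6, 3.7), a distance of √(4.0² + 1.7²) ≈ 4.3.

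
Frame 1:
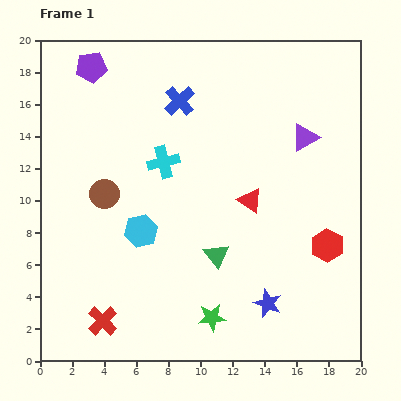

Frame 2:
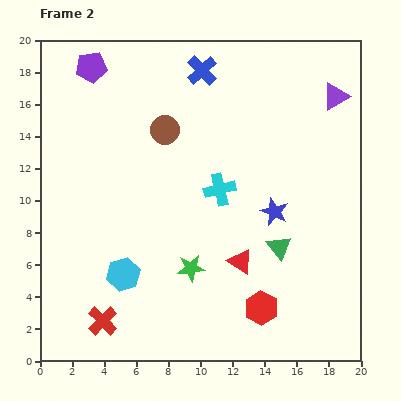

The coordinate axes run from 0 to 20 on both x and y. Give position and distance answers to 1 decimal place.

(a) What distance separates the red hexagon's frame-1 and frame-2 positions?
5.7

The red hexagon moved from (17.9, 7.2) to (13.8, 3.3), a distance of √(4.1² + 3.9²) ≈ 5.7.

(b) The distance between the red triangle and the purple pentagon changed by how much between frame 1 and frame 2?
+2.4

Distance in frame 1: 12.9. Distance in frame 2: 15.3.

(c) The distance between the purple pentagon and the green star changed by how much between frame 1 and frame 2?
-3.3

Distance in frame 1: 17.3. Distance in frame 2: 14.0.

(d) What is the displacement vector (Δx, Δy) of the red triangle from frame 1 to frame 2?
(-0.6, -3.8)

The red triangle was at (13.1, 10.0) in frame 1 and (12.5, 6.2) in frame 2.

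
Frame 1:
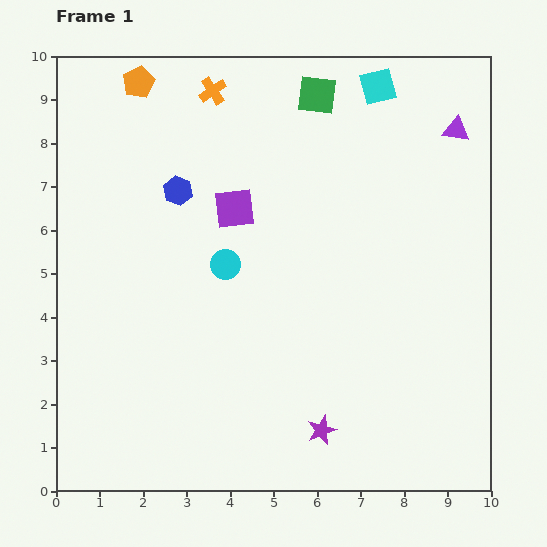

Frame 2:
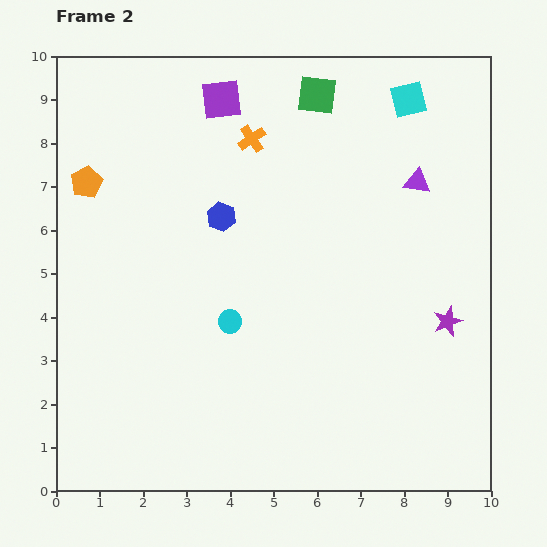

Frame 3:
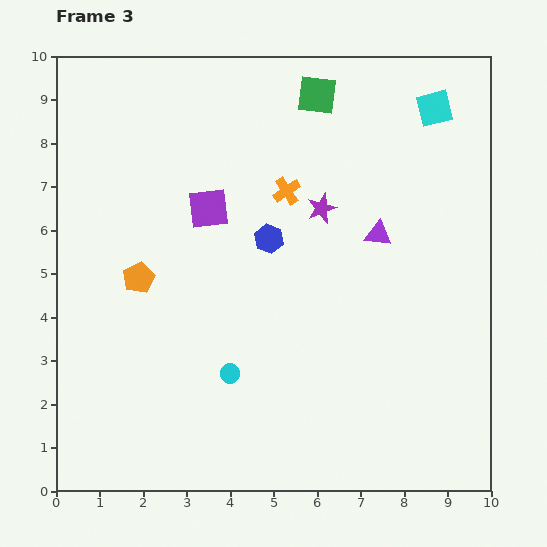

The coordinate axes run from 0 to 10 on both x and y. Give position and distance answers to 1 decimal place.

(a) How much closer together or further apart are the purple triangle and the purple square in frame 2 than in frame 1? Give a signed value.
-0.5

Distance in frame 1: 5.4. Distance in frame 2: 4.9.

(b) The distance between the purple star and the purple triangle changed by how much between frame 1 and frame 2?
-4.3

Distance in frame 1: 7.6. Distance in frame 2: 3.3.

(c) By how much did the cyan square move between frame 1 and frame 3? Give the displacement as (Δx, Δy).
(1.3, -0.5)

The cyan square was at (7.4, 9.3) in frame 1 and (8.7, 8.8) in frame 3.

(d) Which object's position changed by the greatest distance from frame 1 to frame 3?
the purple star

(moved 5.1; next 4.5)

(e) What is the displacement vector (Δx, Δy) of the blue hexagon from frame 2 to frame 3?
(1.1, -0.5)

The blue hexagon was at (3.8, 6.3) in frame 2 and (4.9, 5.8) in frame 3.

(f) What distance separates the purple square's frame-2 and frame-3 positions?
2.5

The purple square moved from (3.8, 9.0) to (3.5, 6.5), a distance of √(0.3² + 2.5²) ≈ 2.5.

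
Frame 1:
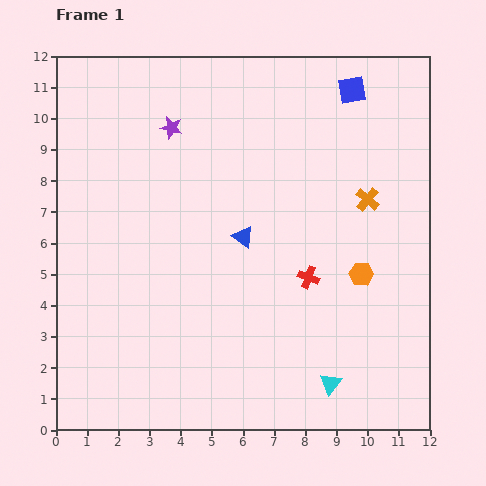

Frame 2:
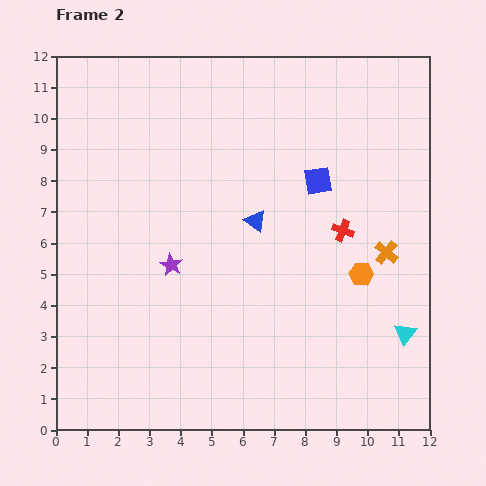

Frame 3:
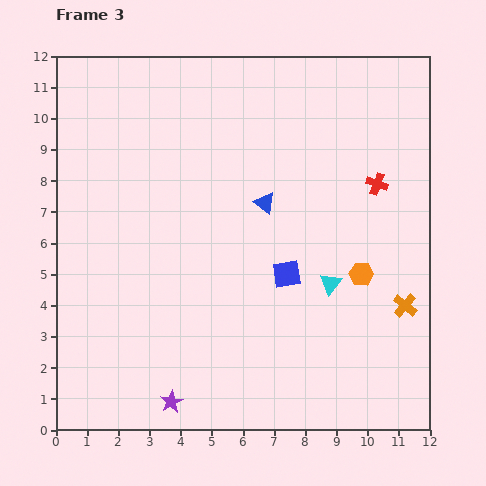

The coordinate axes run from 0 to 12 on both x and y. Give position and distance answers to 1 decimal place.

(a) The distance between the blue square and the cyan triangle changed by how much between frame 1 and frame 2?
-3.8

Distance in frame 1: 9.4. Distance in frame 2: 5.6.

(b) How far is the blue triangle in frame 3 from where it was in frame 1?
1.3

The blue triangle moved from (6.0, 6.2) to (6.7, 7.3), a distance of √(0.7² + 1.1²) ≈ 1.3.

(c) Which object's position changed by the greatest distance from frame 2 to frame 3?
the purple star

(moved 4.4; next 3.2)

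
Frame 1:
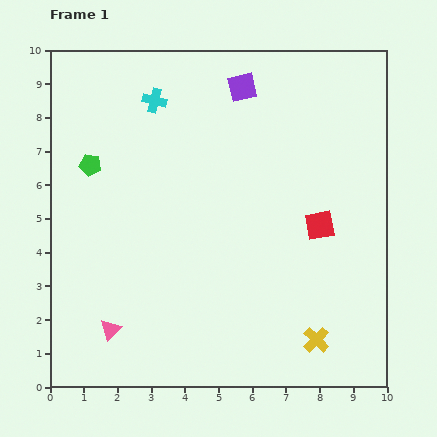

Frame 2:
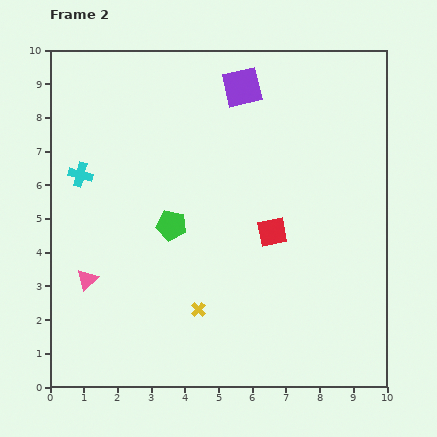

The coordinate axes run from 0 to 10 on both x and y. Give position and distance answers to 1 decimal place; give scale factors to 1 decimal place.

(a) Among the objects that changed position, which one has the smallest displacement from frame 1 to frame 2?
the red square

(moved 1.4)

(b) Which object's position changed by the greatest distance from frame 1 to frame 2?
the yellow cross

(moved 3.6; next 3.1)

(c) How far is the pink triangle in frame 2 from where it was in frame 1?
1.7

The pink triangle moved from (1.8, 1.7) to (1.1, 3.2), a distance of √(0.7² + 1.5²) ≈ 1.7.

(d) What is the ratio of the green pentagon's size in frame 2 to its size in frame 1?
1.4×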